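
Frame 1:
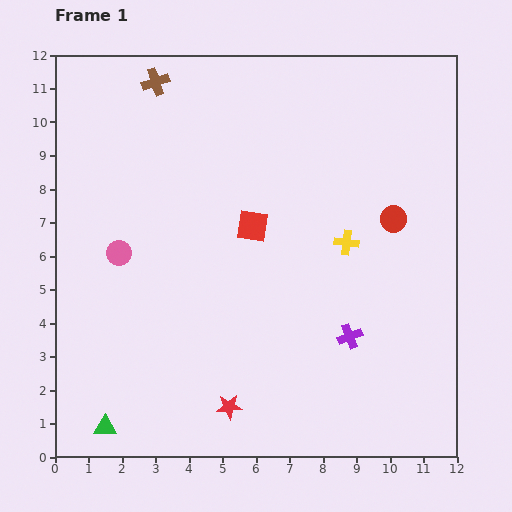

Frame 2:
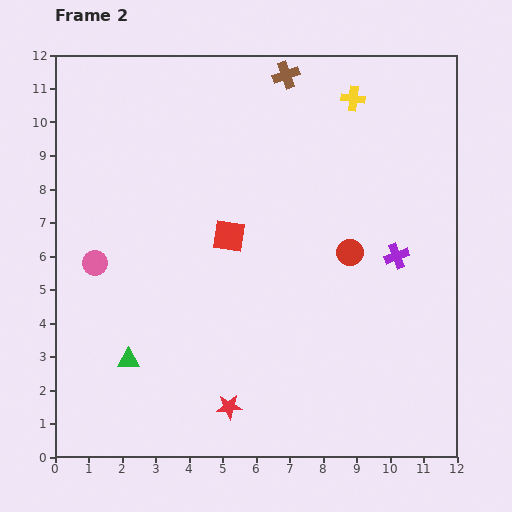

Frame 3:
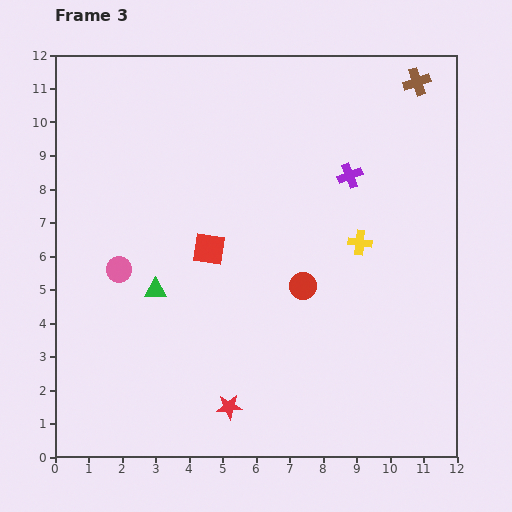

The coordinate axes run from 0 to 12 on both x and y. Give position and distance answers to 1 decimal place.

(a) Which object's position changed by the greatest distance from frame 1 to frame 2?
the yellow cross

(moved 4.3; next 3.9)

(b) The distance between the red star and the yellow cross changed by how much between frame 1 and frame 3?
+0.3

Distance in frame 1: 6.0. Distance in frame 3: 6.3.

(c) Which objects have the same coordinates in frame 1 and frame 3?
the red star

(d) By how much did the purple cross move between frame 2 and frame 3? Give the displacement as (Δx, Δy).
(-1.4, 2.4)

The purple cross was at (10.2, 6.0) in frame 2 and (8.8, 8.4) in frame 3.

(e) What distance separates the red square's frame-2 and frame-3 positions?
0.7

The red square moved from (5.2, 6.6) to (4.6, 6.2), a distance of √(0.6² + 0.4²) ≈ 0.7.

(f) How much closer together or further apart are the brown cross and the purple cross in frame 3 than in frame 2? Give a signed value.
-2.9

Distance in frame 2: 6.3. Distance in frame 3: 3.4.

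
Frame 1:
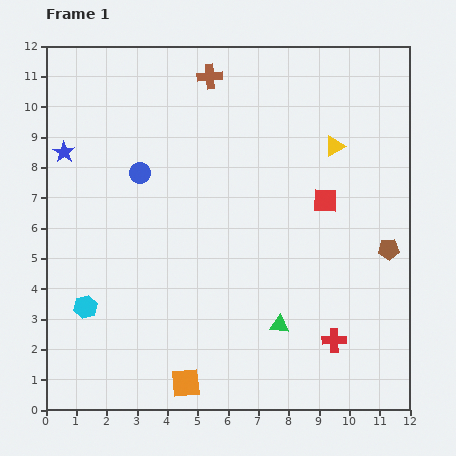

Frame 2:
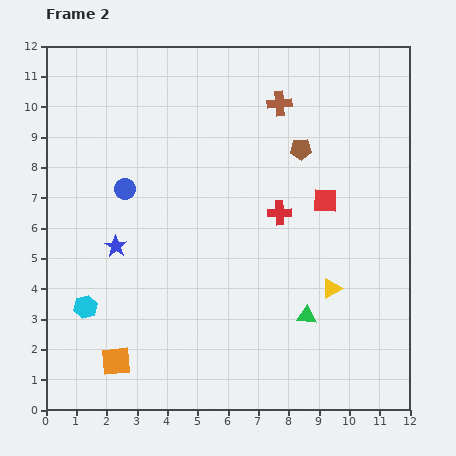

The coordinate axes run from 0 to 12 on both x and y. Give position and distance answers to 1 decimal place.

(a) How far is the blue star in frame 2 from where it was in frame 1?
3.5

The blue star moved from (0.6, 8.5) to (2.3, 5.4), a distance of √(1.7² + 3.1²) ≈ 3.5.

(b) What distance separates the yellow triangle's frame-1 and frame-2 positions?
4.7

The yellow triangle moved from (9.5, 8.7) to (9.4, 4.0), a distance of √(0.1² + 4.7²) ≈ 4.7.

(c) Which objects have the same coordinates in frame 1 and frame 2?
the red square, the cyan hexagon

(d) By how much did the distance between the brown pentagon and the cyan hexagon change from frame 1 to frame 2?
-1.4

Distance in frame 1: 10.2. Distance in frame 2: 8.8.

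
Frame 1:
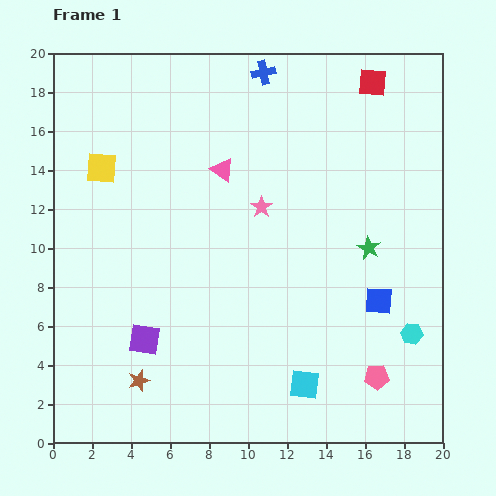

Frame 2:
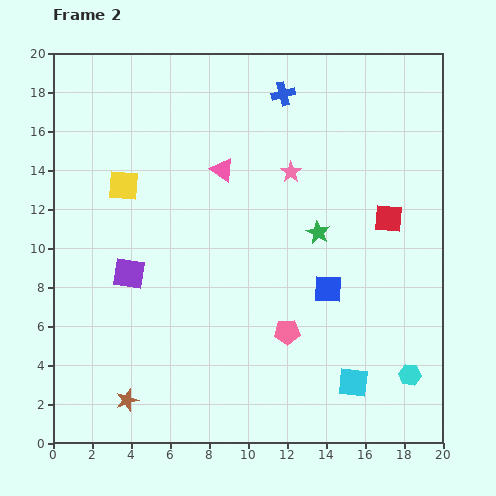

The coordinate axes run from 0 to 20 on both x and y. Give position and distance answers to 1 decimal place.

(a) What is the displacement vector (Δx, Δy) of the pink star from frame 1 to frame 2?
(1.5, 1.8)

The pink star was at (10.7, 12.1) in frame 1 and (12.2, 13.9) in frame 2.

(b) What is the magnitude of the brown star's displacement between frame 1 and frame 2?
1.2

The brown star moved from (4.4, 3.2) to (3.8, 2.2), a distance of √(0.6² + 1.0²) ≈ 1.2.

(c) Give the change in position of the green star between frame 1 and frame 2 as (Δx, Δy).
(-2.6, 0.8)

The green star was at (16.2, 10.0) in frame 1 and (13.6, 10.8) in frame 2.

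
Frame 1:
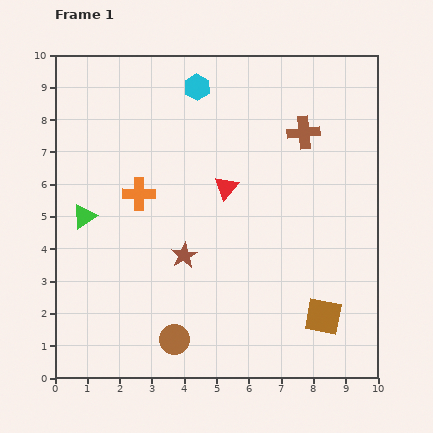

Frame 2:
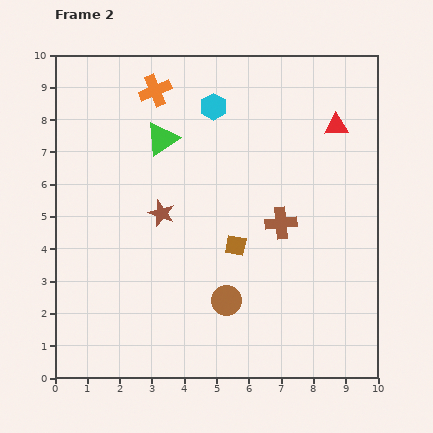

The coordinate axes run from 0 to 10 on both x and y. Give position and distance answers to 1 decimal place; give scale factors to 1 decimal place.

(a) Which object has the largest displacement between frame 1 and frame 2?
the red triangle

(moved 3.9; next 3.5)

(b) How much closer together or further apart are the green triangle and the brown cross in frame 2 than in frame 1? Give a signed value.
-2.8

Distance in frame 1: 7.3. Distance in frame 2: 4.5.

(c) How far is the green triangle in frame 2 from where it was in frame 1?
3.4

The green triangle moved from (0.9, 5.0) to (3.3, 7.4), a distance of √(2.4² + 2.4²) ≈ 3.4.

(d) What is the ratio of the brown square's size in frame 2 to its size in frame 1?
0.6×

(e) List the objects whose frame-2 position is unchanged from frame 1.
none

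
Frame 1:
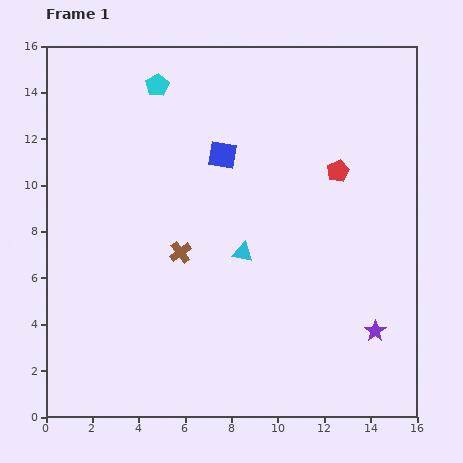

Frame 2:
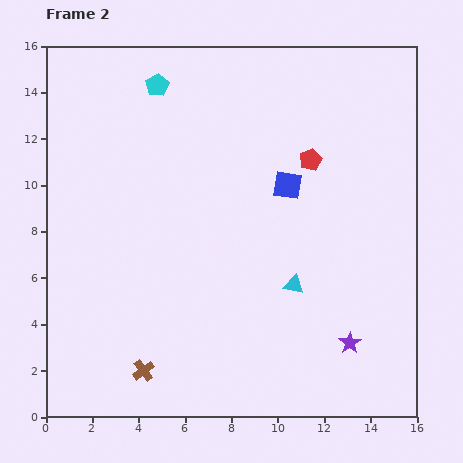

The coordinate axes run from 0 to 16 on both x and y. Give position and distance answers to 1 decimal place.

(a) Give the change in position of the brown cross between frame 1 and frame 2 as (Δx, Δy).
(-1.6, -5.1)

The brown cross was at (5.8, 7.1) in frame 1 and (4.2, 2.0) in frame 2.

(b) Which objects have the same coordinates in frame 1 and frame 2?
the cyan pentagon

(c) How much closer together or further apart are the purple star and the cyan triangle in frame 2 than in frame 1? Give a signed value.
-3.1

Distance in frame 1: 6.6. Distance in frame 2: 3.5.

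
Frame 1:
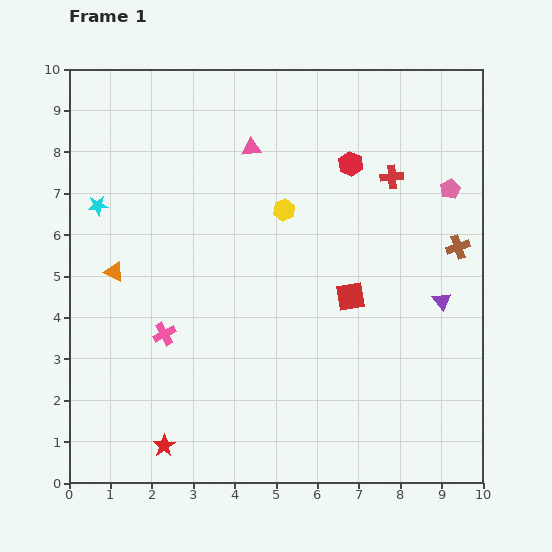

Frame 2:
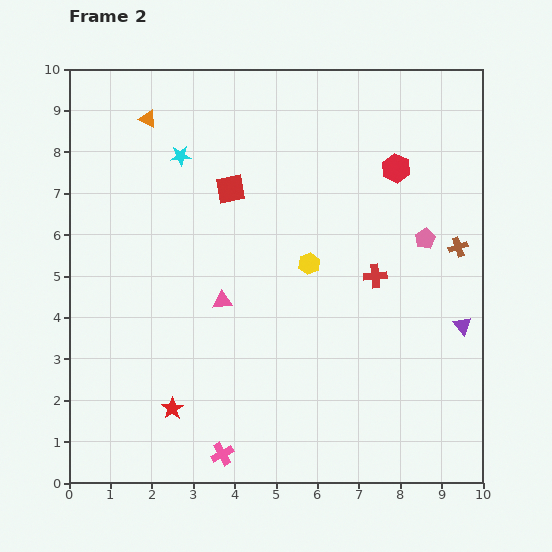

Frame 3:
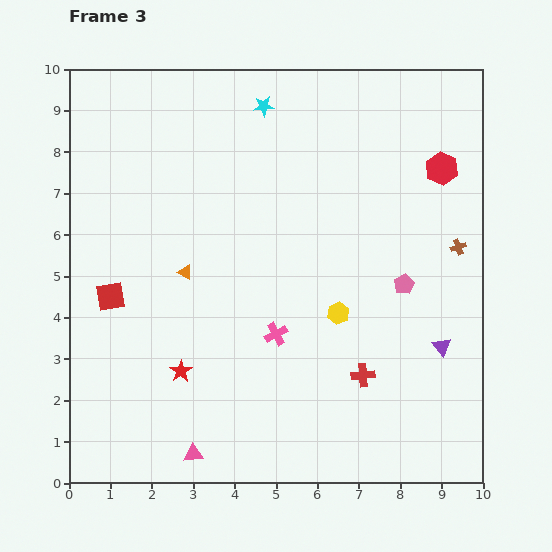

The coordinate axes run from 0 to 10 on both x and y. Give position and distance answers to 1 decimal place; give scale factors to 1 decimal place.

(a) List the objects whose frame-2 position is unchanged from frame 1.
the brown cross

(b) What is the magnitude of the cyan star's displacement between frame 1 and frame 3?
4.7

The cyan star moved from (0.7, 6.7) to (4.7, 9.1), a distance of √(4.0² + 2.4²) ≈ 4.7.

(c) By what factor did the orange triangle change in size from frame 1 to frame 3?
0.8×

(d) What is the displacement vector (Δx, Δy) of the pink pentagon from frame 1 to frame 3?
(-1.1, -2.3)

The pink pentagon was at (9.2, 7.1) in frame 1 and (8.1, 4.8) in frame 3.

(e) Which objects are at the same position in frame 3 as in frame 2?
the brown cross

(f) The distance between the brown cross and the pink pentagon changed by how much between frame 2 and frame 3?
+0.8

Distance in frame 2: 0.8. Distance in frame 3: 1.6.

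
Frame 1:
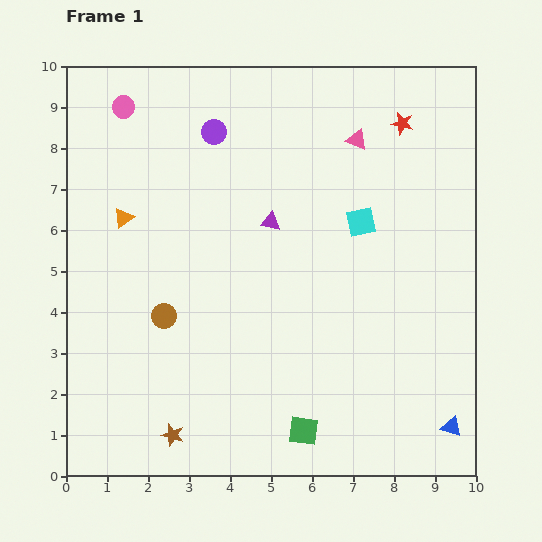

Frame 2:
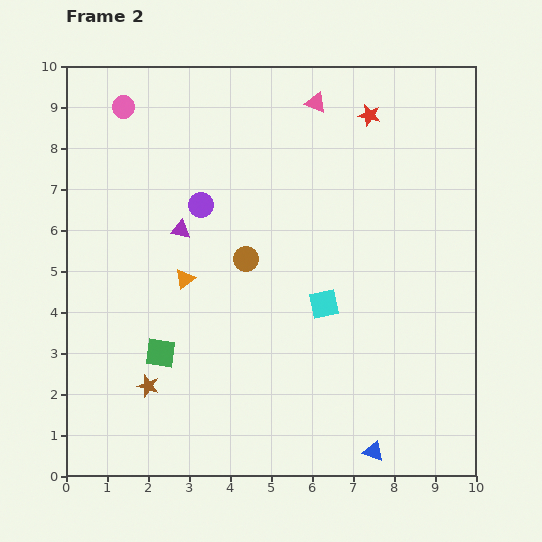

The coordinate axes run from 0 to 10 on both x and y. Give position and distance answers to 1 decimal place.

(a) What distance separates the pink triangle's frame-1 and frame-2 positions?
1.3

The pink triangle moved from (7.1, 8.2) to (6.1, 9.1), a distance of √(1.0² + 0.9²) ≈ 1.3.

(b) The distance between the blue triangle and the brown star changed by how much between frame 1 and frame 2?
-1.1

Distance in frame 1: 6.8. Distance in frame 2: 5.7.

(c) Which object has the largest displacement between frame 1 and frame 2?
the green square

(moved 4.0; next 2.4)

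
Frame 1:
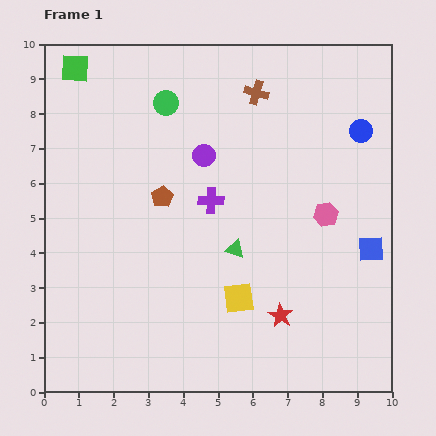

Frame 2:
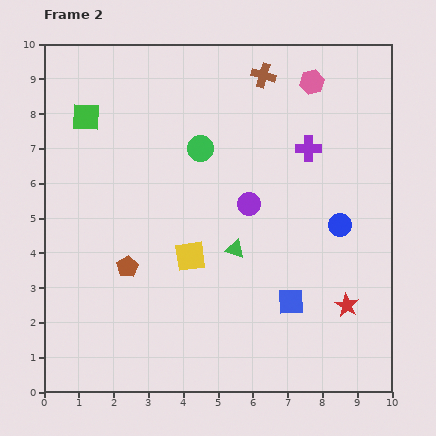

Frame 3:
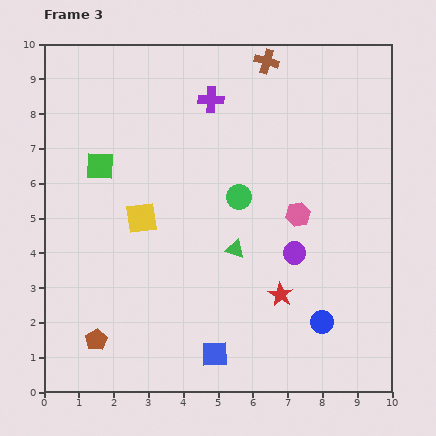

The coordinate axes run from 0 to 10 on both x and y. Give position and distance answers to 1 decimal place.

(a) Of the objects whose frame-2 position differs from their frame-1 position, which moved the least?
the brown cross

(moved 0.5)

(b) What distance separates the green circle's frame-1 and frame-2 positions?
1.6

The green circle moved from (3.5, 8.3) to (4.5, 7.0), a distance of √(1.0² + 1.3²) ≈ 1.6.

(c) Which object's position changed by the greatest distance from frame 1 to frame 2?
the pink hexagon

(moved 3.8; next 3.2)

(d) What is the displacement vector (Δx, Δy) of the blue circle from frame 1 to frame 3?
(-1.1, -5.5)

The blue circle was at (9.1, 7.5) in frame 1 and (8.0, 2.0) in frame 3.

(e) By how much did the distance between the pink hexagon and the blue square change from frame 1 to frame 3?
+3.1

Distance in frame 1: 1.6. Distance in frame 3: 4.7.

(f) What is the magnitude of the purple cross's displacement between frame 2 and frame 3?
3.1

The purple cross moved from (7.6, 7.0) to (4.8, 8.4), a distance of √(2.8² + 1.4²) ≈ 3.1.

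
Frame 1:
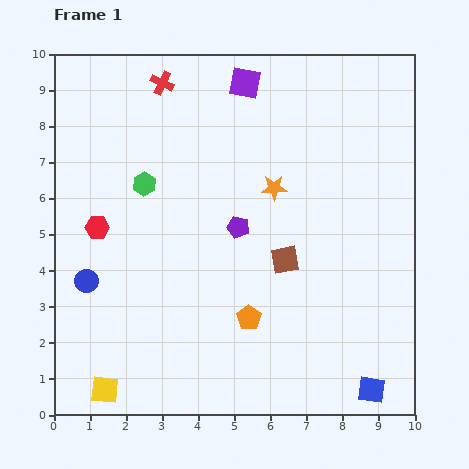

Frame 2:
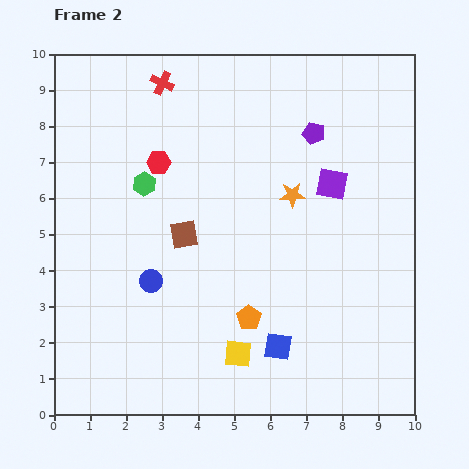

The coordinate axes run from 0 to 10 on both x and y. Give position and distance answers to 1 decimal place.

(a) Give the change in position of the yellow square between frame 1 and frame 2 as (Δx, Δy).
(3.7, 1.0)

The yellow square was at (1.4, 0.7) in frame 1 and (5.1, 1.7) in frame 2.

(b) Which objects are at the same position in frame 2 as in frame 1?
the red cross, the orange pentagon, the green hexagon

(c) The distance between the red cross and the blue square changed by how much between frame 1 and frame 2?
-2.3

Distance in frame 1: 10.3. Distance in frame 2: 8.0.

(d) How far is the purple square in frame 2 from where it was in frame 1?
3.7

The purple square moved from (5.3, 9.2) to (7.7, 6.4), a distance of √(2.4² + 2.8²) ≈ 3.7.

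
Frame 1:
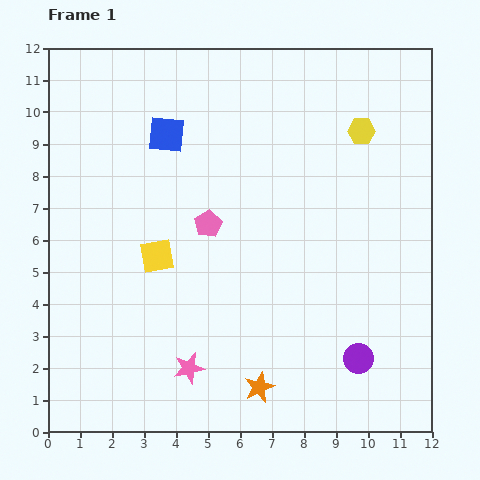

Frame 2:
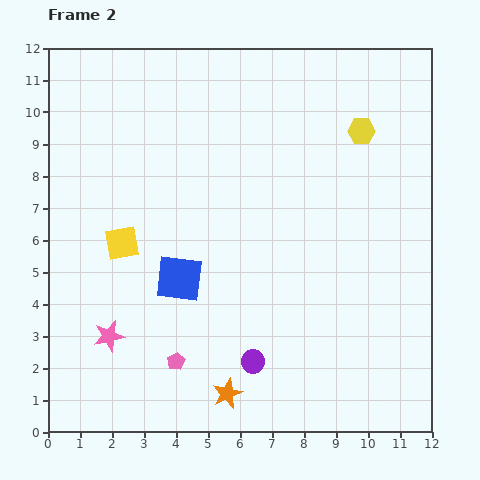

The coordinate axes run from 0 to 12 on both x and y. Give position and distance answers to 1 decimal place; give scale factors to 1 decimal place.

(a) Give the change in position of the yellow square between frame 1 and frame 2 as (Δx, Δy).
(-1.1, 0.4)

The yellow square was at (3.4, 5.5) in frame 1 and (2.3, 5.9) in frame 2.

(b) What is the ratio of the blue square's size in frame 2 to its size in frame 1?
1.3×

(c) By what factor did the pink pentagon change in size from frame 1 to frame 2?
0.7×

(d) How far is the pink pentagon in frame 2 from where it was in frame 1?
4.4

The pink pentagon moved from (5.0, 6.5) to (4.0, 2.2), a distance of √(1.0² + 4.3²) ≈ 4.4.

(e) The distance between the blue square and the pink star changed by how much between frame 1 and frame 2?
-4.5

Distance in frame 1: 7.3. Distance in frame 2: 2.8.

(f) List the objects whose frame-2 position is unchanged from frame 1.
the yellow hexagon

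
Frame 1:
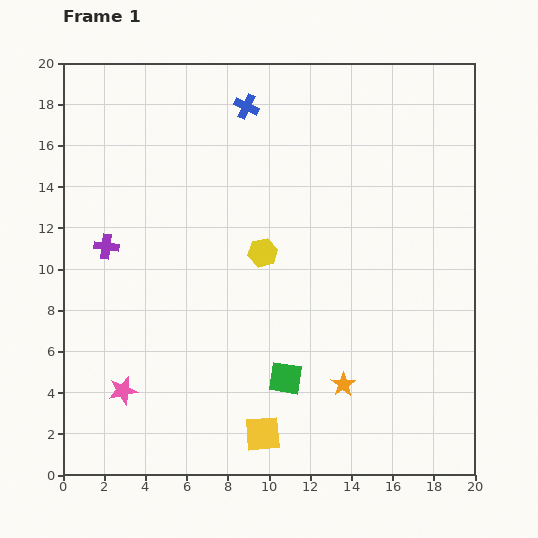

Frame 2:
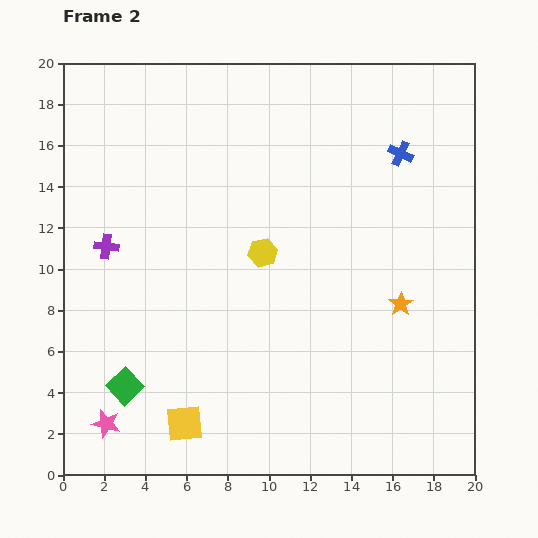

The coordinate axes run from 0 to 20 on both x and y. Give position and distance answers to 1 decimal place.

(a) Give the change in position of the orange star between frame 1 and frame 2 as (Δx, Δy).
(2.8, 3.9)

The orange star was at (13.6, 4.4) in frame 1 and (16.4, 8.3) in frame 2.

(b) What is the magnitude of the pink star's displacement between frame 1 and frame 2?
1.8

The pink star moved from (2.9, 4.1) to (2.1, 2.5), a distance of √(0.8² + 1.6²) ≈ 1.8.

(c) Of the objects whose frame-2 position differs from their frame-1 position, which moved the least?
the pink star

(moved 1.8)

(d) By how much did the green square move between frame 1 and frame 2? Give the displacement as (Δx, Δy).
(-7.8, -0.4)

The green square was at (10.8, 4.7) in frame 1 and (3.0, 4.3) in frame 2.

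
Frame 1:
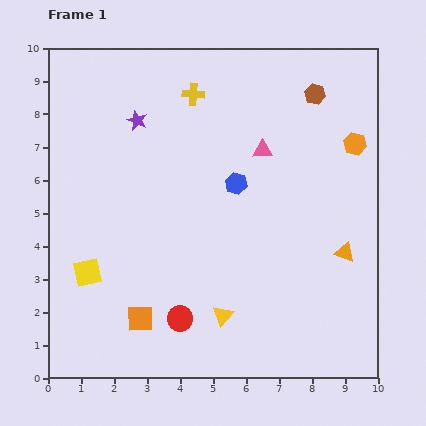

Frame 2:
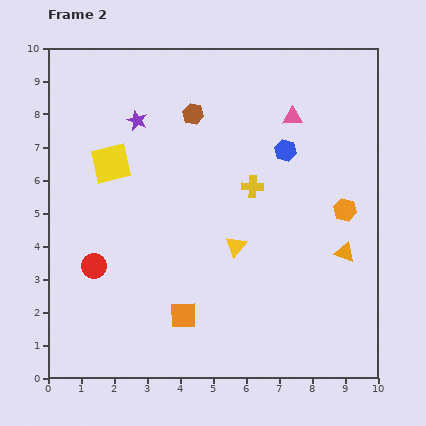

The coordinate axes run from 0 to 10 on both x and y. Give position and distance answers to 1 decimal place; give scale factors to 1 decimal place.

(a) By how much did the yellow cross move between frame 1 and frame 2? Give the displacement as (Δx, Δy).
(1.8, -2.8)

The yellow cross was at (4.4, 8.6) in frame 1 and (6.2, 5.8) in frame 2.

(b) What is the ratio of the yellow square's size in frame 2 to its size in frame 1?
1.4×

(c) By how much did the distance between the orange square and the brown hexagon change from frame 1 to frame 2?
-2.5

Distance in frame 1: 8.6. Distance in frame 2: 6.1.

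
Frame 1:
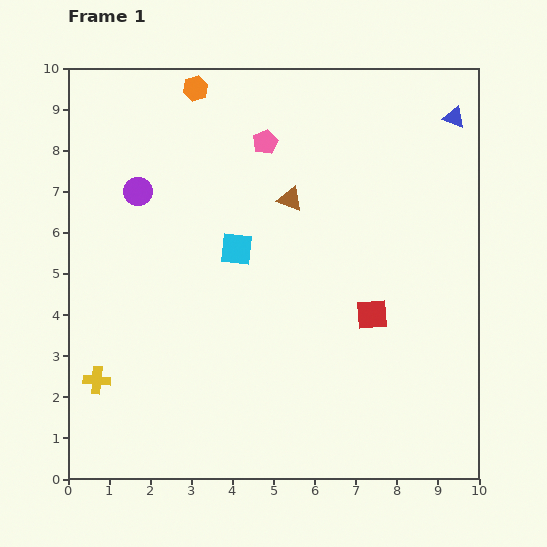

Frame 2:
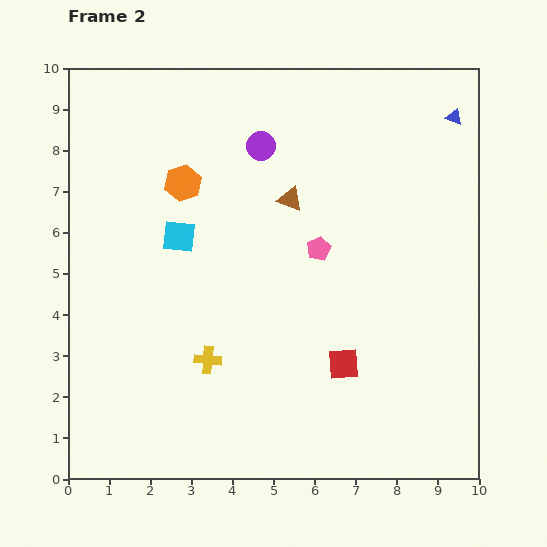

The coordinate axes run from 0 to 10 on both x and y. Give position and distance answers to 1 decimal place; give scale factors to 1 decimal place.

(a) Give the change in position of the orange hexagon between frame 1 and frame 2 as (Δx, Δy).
(-0.3, -2.3)

The orange hexagon was at (3.1, 9.5) in frame 1 and (2.8, 7.2) in frame 2.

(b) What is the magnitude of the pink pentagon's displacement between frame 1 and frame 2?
2.9

The pink pentagon moved from (4.8, 8.2) to (6.1, 5.6), a distance of √(1.3² + 2.6²) ≈ 2.9.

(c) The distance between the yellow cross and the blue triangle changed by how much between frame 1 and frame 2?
-2.4

Distance in frame 1: 10.8. Distance in frame 2: 8.4.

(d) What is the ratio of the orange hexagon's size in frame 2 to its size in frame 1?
1.5×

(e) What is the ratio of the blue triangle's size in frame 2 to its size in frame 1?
0.8×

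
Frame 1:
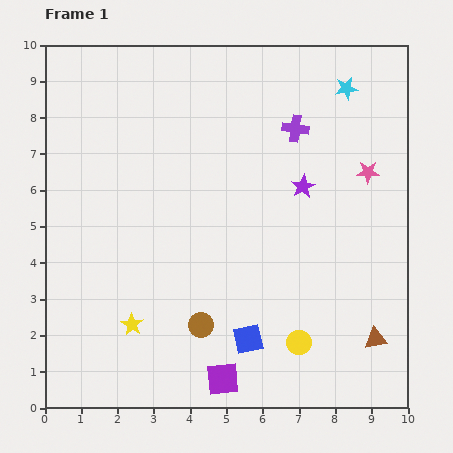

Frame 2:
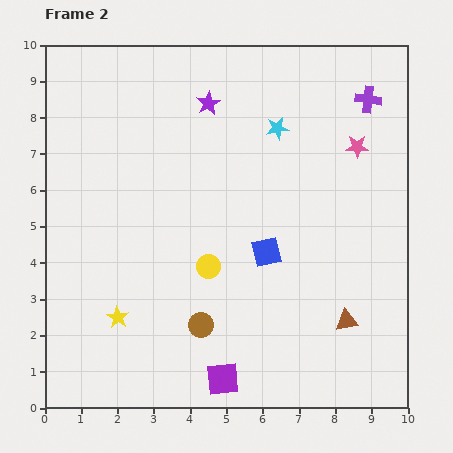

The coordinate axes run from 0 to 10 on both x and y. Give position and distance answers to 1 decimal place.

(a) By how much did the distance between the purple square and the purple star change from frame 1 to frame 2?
+1.9

Distance in frame 1: 5.7. Distance in frame 2: 7.6.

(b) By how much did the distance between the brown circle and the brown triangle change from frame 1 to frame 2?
-0.8

Distance in frame 1: 4.8. Distance in frame 2: 4.0.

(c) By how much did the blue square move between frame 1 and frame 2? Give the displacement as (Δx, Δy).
(0.5, 2.4)

The blue square was at (5.6, 1.9) in frame 1 and (6.1, 4.3) in frame 2.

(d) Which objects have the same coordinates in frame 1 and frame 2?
the brown circle, the purple square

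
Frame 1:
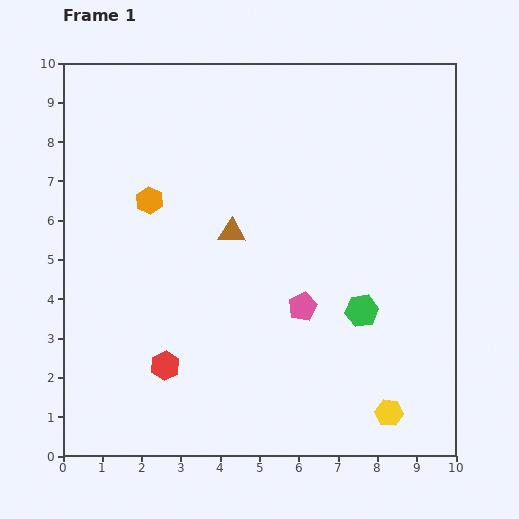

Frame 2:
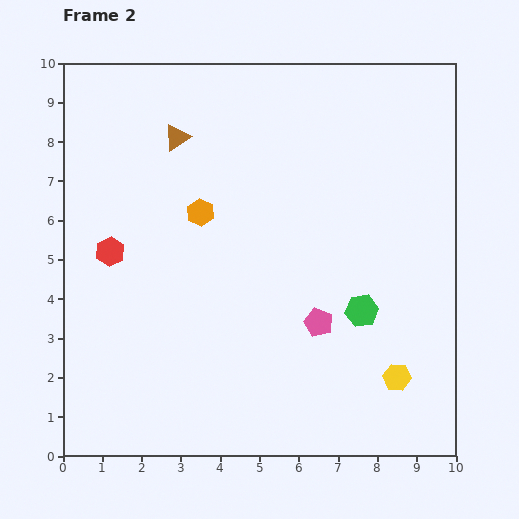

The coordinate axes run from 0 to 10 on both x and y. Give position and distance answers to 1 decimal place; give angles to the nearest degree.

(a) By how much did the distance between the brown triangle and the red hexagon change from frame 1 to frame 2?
-0.4

Distance in frame 1: 3.8. Distance in frame 2: 3.4.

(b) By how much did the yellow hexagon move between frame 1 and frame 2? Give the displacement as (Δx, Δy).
(0.2, 0.9)

The yellow hexagon was at (8.3, 1.1) in frame 1 and (8.5, 2.0) in frame 2.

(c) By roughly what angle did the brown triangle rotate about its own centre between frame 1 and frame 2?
35° counter-clockwise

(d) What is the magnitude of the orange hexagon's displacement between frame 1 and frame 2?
1.3

The orange hexagon moved from (2.2, 6.5) to (3.5, 6.2), a distance of √(1.3² + 0.3²) ≈ 1.3.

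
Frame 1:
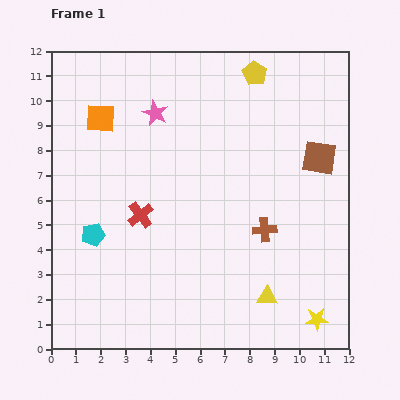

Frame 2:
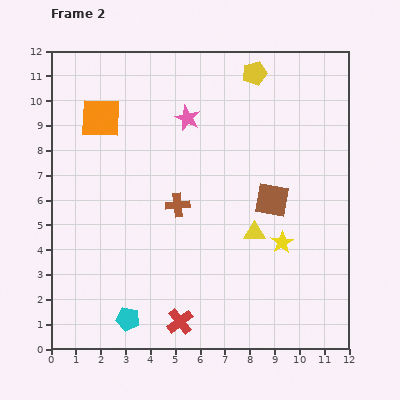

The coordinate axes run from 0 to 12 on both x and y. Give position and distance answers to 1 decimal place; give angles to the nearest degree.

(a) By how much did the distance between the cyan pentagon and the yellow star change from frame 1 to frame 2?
-2.7

Distance in frame 1: 9.6. Distance in frame 2: 6.9.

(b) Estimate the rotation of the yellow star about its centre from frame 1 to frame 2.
27° counter-clockwise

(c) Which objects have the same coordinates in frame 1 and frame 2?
the orange square, the yellow pentagon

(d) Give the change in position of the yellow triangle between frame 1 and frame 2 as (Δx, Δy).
(-0.5, 2.6)

The yellow triangle was at (8.7, 2.1) in frame 1 and (8.2, 4.7) in frame 2.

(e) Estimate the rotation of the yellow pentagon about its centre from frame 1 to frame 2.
26° clockwise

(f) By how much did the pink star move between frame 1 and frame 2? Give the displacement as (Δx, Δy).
(1.3, -0.2)

The pink star was at (4.2, 9.5) in frame 1 and (5.5, 9.3) in frame 2.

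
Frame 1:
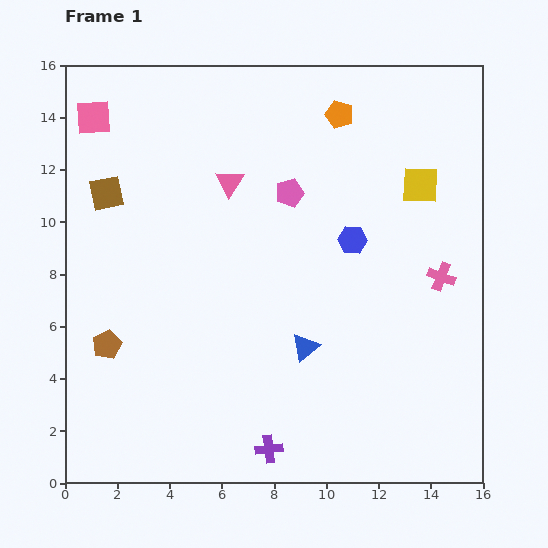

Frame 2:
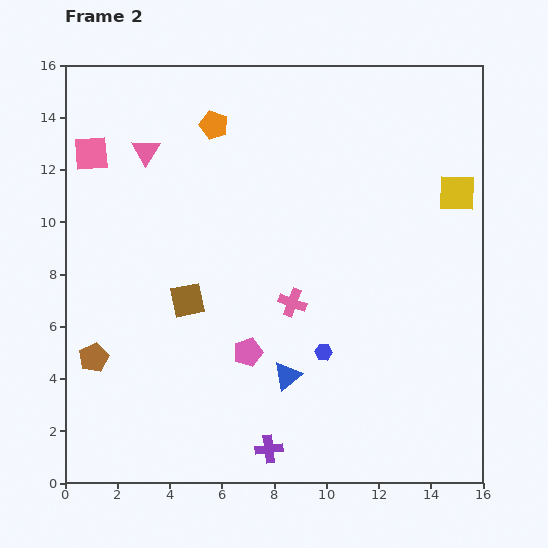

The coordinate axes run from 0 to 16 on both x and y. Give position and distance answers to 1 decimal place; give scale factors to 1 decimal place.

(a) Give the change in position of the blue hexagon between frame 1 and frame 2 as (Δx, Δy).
(-1.1, -4.3)

The blue hexagon was at (11.0, 9.3) in frame 1 and (9.9, 5.0) in frame 2.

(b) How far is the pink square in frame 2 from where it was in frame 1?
1.4

The pink square moved from (1.1, 14.0) to (1.0, 12.6), a distance of √(0.1² + 1.4²) ≈ 1.4.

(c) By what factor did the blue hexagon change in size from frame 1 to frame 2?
0.6×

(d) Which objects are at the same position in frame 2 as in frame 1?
the purple cross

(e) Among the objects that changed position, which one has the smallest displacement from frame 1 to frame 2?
the brown pentagon

(moved 0.7)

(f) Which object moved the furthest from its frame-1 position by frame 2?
the pink pentagon

(moved 6.3; next 5.8)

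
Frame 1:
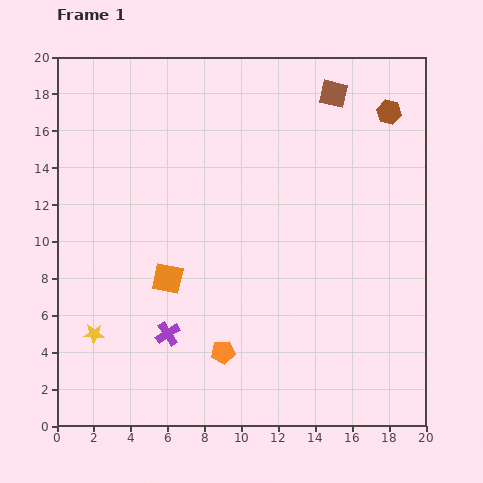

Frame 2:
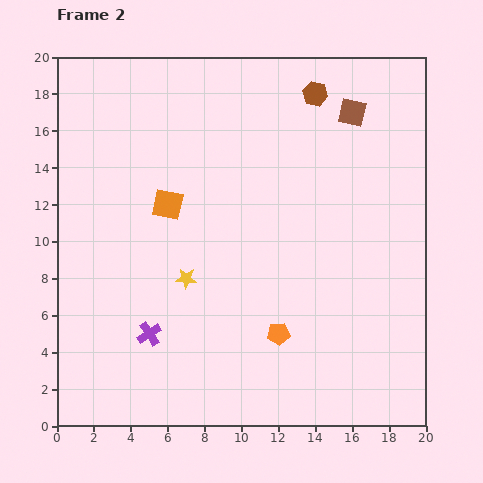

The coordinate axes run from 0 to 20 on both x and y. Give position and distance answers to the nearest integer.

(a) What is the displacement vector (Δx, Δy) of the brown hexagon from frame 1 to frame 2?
(-4, 1)

The brown hexagon was at (18, 17) in frame 1 and (14, 18) in frame 2.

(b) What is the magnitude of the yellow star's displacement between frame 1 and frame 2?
6

The yellow star moved from (2, 5) to (7, 8), a distance of √(5² + 3²) ≈ 6.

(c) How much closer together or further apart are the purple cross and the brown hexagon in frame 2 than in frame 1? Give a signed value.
-1

Distance in frame 1: 17. Distance in frame 2: 16.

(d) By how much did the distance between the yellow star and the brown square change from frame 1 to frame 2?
-5

Distance in frame 1: 18. Distance in frame 2: 13.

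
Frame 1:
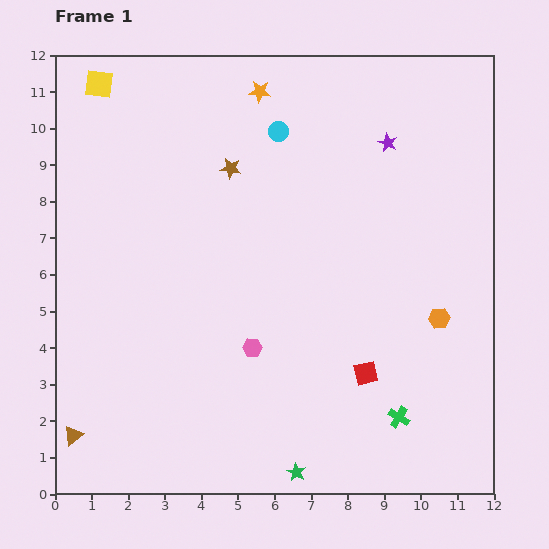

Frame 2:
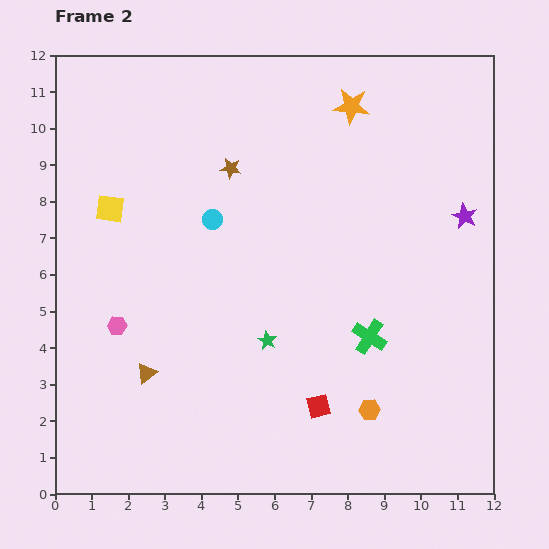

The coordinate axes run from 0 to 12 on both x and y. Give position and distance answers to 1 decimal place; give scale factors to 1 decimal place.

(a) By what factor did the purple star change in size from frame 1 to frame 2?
1.4×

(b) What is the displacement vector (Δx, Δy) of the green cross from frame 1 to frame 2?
(-0.8, 2.2)

The green cross was at (9.4, 2.1) in frame 1 and (8.6, 4.3) in frame 2.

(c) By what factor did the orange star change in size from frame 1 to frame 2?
1.7×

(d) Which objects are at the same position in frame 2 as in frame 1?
the brown star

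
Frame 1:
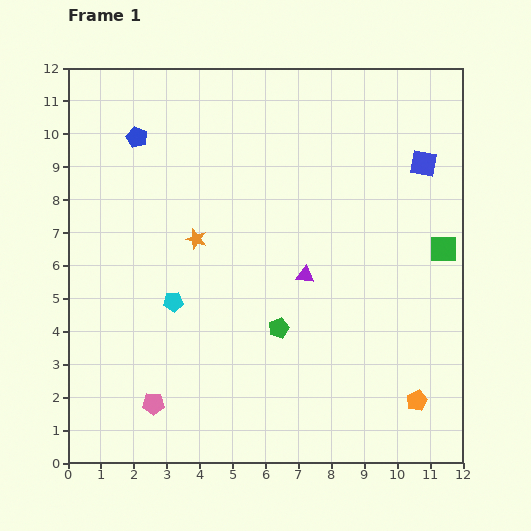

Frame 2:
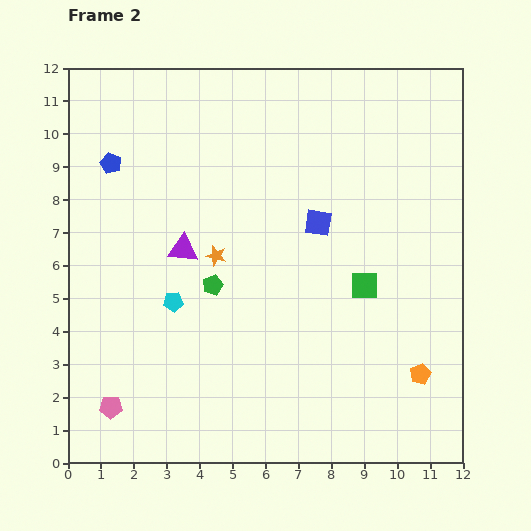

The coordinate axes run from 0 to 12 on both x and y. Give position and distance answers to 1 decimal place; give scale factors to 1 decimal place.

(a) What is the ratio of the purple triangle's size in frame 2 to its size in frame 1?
1.6×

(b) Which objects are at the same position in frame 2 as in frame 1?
the cyan pentagon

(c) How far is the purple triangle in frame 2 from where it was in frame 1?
3.8

The purple triangle moved from (7.2, 5.7) to (3.5, 6.5), a distance of √(3.7² + 0.8²) ≈ 3.8.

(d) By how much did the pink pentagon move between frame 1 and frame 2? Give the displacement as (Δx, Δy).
(-1.3, -0.1)

The pink pentagon was at (2.6, 1.8) in frame 1 and (1.3, 1.7) in frame 2.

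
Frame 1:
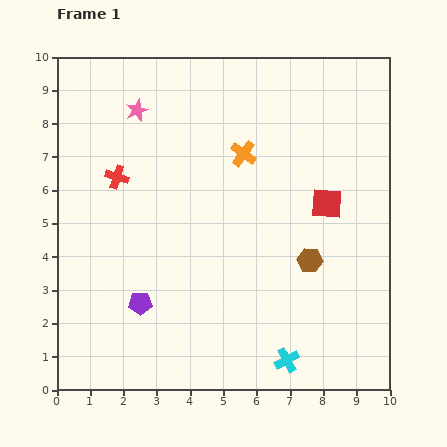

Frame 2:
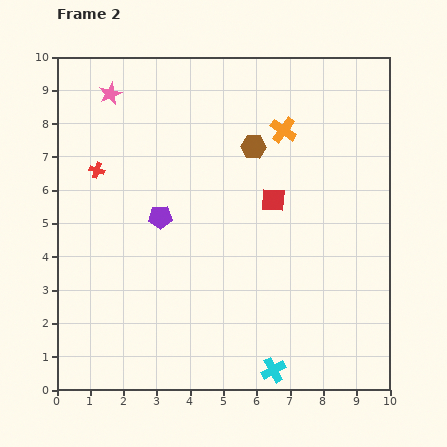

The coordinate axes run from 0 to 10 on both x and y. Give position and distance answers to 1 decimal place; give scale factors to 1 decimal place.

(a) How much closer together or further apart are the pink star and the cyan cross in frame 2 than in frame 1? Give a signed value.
+0.9

Distance in frame 1: 8.7. Distance in frame 2: 9.6.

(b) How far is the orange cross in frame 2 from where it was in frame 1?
1.4

The orange cross moved from (5.6, 7.1) to (6.8, 7.8), a distance of √(1.2² + 0.7²) ≈ 1.4.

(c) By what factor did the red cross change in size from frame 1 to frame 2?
0.7×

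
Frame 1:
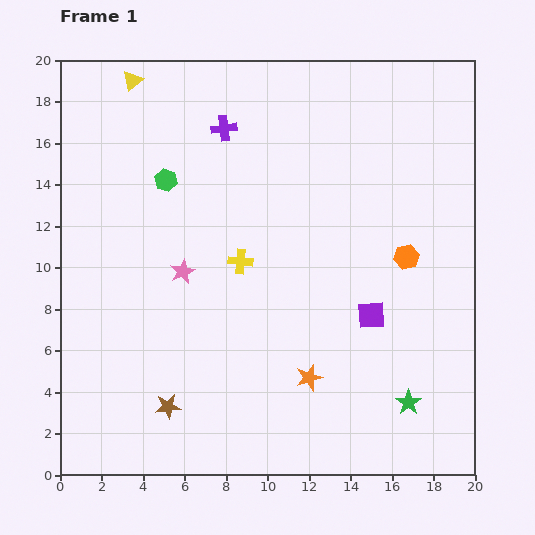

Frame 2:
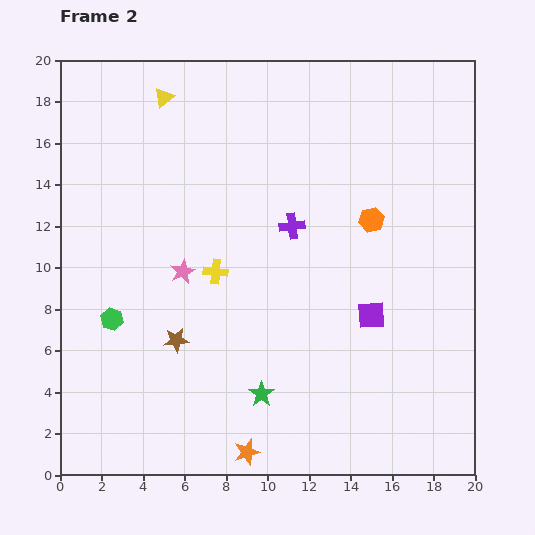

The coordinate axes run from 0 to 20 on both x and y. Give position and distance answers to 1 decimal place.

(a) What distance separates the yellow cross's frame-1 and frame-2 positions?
1.3

The yellow cross moved from (8.7, 10.3) to (7.5, 9.8), a distance of √(1.2² + 0.5²) ≈ 1.3.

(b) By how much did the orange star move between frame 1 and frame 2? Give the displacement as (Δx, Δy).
(-3.0, -3.6)

The orange star was at (12.0, 4.7) in frame 1 and (9.0, 1.1) in frame 2.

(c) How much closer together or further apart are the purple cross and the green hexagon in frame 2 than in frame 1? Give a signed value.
+6.0

Distance in frame 1: 3.8. Distance in frame 2: 9.8.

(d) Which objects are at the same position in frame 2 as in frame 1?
the purple square, the pink star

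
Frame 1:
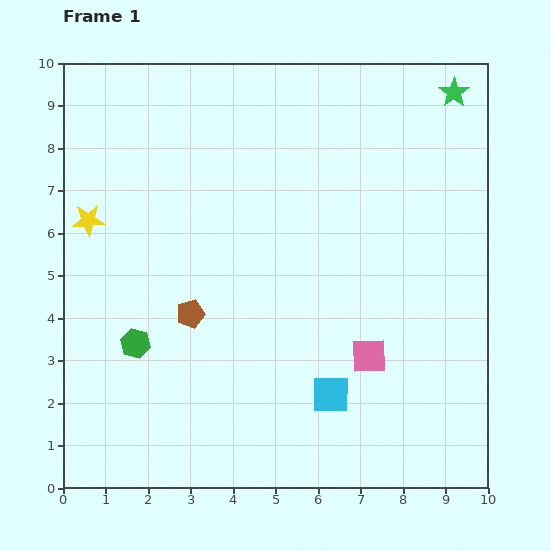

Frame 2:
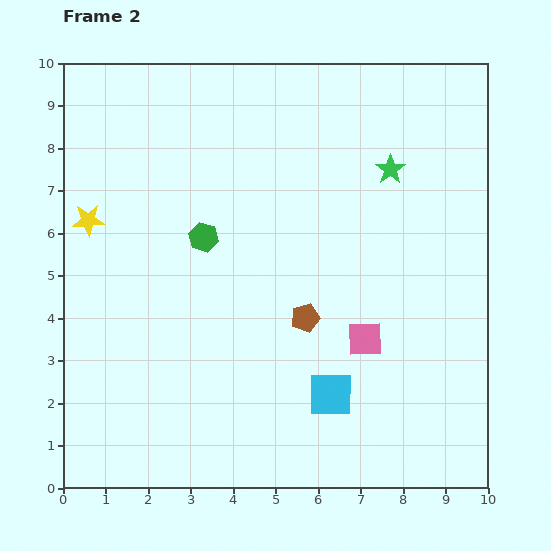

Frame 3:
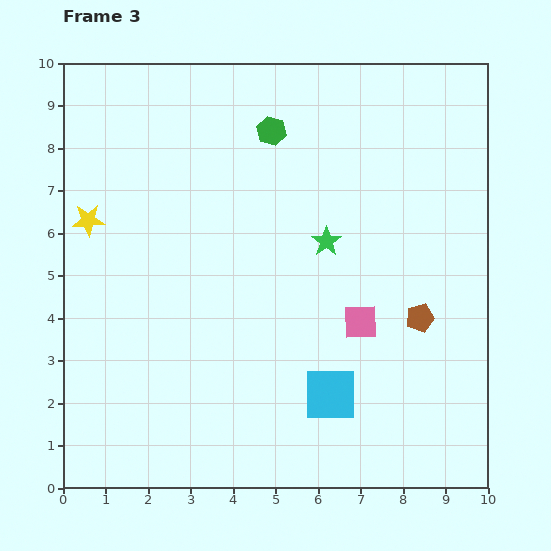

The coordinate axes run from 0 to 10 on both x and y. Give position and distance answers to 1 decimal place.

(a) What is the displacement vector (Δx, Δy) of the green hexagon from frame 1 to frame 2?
(1.6, 2.5)

The green hexagon was at (1.7, 3.4) in frame 1 and (3.3, 5.9) in frame 2.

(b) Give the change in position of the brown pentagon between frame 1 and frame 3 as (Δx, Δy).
(5.4, -0.1)

The brown pentagon was at (3.0, 4.1) in frame 1 and (8.4, 4.0) in frame 3.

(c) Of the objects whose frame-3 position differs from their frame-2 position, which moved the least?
the pink square

(moved 0.4)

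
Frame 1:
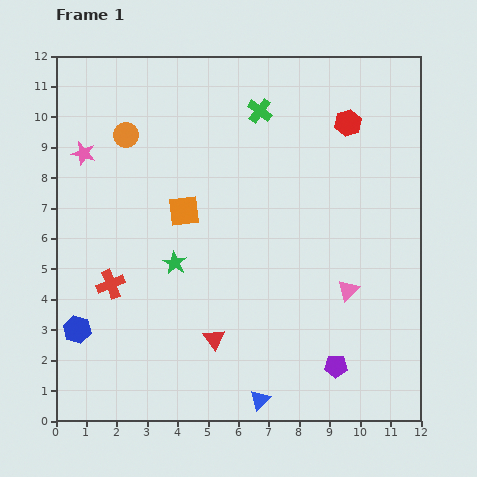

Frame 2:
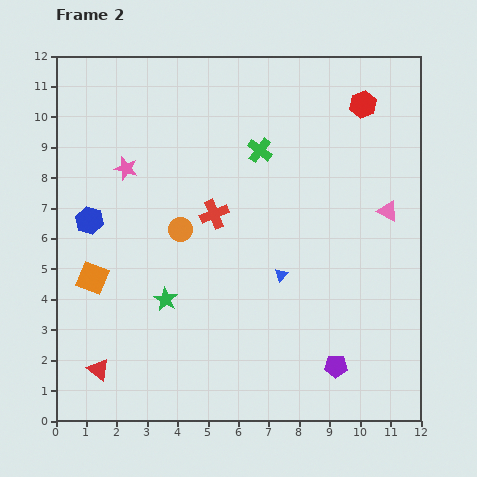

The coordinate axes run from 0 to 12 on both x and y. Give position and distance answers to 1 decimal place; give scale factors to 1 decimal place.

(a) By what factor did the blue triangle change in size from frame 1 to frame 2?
0.6×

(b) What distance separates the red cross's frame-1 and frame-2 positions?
4.1

The red cross moved from (1.8, 4.5) to (5.2, 6.8), a distance of √(3.4² + 2.3²) ≈ 4.1.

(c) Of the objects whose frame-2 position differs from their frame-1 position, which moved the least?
the red hexagon

(moved 0.8)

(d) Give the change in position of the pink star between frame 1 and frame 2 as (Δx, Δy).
(1.4, -0.5)

The pink star was at (0.9, 8.8) in frame 1 and (2.3, 8.3) in frame 2.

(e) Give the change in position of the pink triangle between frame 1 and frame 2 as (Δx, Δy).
(1.3, 2.6)

The pink triangle was at (9.6, 4.3) in frame 1 and (10.9, 6.9) in frame 2.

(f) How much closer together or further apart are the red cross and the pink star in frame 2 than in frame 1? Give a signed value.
-1.1

Distance in frame 1: 4.4. Distance in frame 2: 3.3.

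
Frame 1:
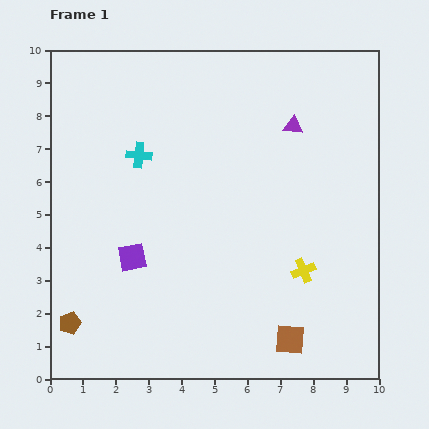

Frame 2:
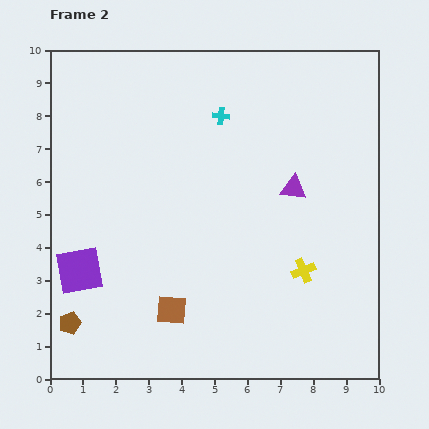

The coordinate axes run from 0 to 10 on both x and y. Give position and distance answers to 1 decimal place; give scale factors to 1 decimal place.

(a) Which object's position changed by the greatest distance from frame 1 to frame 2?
the brown square

(moved 3.7; next 2.8)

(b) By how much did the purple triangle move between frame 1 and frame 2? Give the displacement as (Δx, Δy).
(0.0, -1.9)

The purple triangle was at (7.4, 7.7) in frame 1 and (7.4, 5.8) in frame 2.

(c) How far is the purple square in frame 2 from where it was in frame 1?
1.6

The purple square moved from (2.5, 3.7) to (0.9, 3.3), a distance of √(1.6² + 0.4²) ≈ 1.6.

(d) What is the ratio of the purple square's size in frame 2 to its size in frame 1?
1.7×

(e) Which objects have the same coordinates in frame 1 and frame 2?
the brown pentagon, the yellow cross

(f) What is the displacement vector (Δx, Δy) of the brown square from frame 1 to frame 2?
(-3.6, 0.9)

The brown square was at (7.3, 1.2) in frame 1 and (3.7, 2.1) in frame 2.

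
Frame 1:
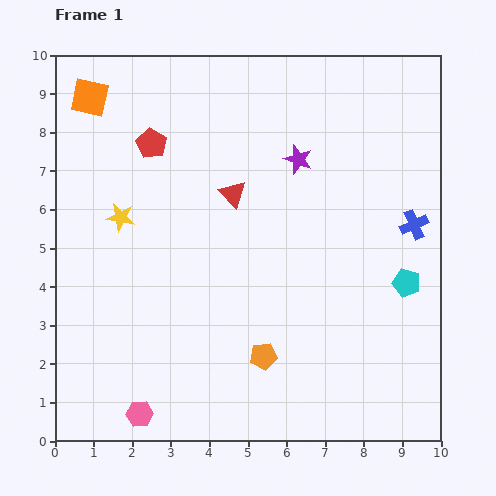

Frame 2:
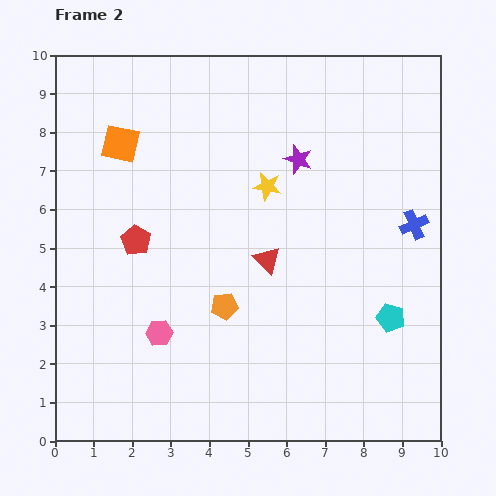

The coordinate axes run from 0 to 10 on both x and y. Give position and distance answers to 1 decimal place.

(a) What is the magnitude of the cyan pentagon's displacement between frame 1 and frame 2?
1.0

The cyan pentagon moved from (9.1, 4.1) to (8.7, 3.2), a distance of √(0.4² + 0.9²) ≈ 1.0.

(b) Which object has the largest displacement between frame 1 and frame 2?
the yellow star

(moved 3.9; next 2.5)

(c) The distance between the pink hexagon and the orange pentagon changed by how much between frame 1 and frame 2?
-1.7

Distance in frame 1: 3.5. Distance in frame 2: 1.8.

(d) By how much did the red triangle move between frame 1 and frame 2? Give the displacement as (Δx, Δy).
(0.9, -1.7)

The red triangle was at (4.6, 6.4) in frame 1 and (5.5, 4.7) in frame 2.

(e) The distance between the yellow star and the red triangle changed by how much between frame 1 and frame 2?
-1.1

Distance in frame 1: 3.0. Distance in frame 2: 1.9.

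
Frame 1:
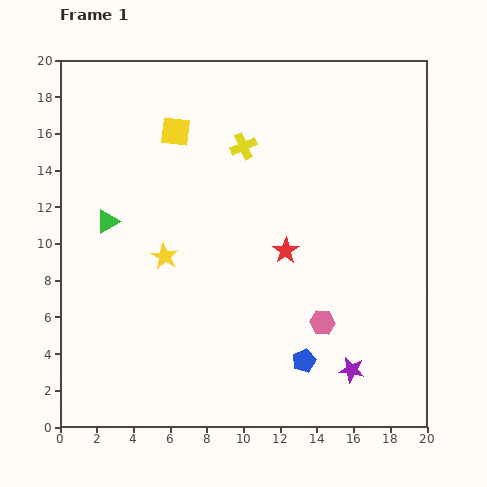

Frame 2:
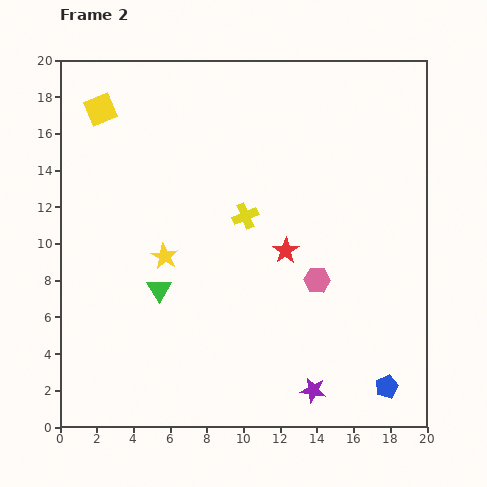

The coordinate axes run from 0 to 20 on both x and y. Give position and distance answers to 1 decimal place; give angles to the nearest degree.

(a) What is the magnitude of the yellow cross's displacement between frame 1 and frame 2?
3.8

The yellow cross moved from (10.0, 15.3) to (10.1, 11.5), a distance of √(0.1² + 3.8²) ≈ 3.8.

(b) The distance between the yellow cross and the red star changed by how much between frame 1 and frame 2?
-3.2

Distance in frame 1: 6.1. Distance in frame 2: 2.9.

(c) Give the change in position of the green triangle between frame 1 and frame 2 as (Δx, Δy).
(2.8, -3.7)

The green triangle was at (2.6, 11.2) in frame 1 and (5.4, 7.5) in frame 2.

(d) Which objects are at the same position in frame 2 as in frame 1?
the yellow star, the red star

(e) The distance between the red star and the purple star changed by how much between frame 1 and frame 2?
+0.3

Distance in frame 1: 7.4. Distance in frame 2: 7.7.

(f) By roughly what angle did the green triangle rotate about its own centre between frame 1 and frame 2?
32° counter-clockwise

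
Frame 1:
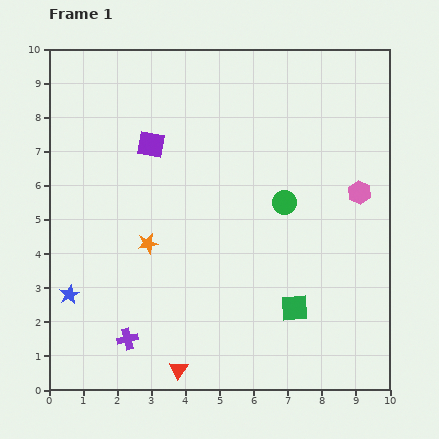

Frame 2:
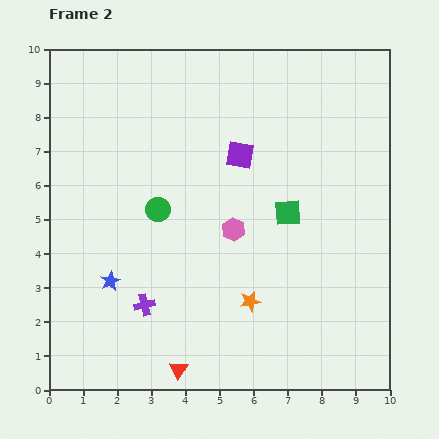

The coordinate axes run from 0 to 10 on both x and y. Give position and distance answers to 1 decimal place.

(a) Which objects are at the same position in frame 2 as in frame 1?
the red triangle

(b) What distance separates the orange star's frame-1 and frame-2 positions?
3.4

The orange star moved from (2.9, 4.3) to (5.9, 2.6), a distance of √(3.0² + 1.7²) ≈ 3.4.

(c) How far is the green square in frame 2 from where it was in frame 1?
2.8

The green square moved from (7.2, 2.4) to (7.0, 5.2), a distance of √(0.2² + 2.8²) ≈ 2.8.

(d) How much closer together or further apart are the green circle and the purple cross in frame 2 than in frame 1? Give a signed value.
-3.3

Distance in frame 1: 6.1. Distance in frame 2: 2.8.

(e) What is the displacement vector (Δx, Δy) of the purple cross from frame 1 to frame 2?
(0.5, 1.0)

The purple cross was at (2.3, 1.5) in frame 1 and (2.8, 2.5) in frame 2.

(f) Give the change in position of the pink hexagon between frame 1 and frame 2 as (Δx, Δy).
(-3.7, -1.1)

The pink hexagon was at (9.1, 5.8) in frame 1 and (5.4, 4.7) in frame 2.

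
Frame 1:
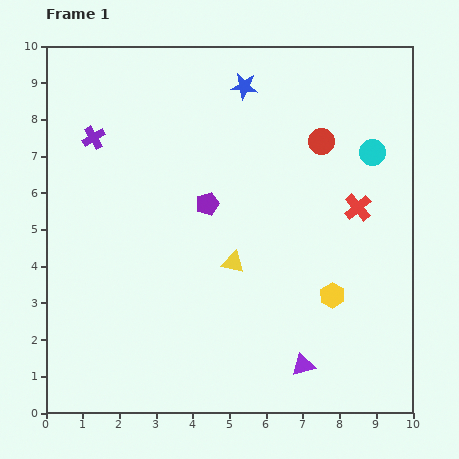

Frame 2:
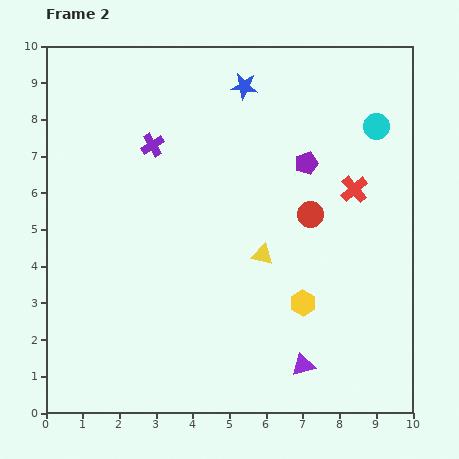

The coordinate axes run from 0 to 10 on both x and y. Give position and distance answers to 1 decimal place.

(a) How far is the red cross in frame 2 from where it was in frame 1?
0.5

The red cross moved from (8.5, 5.6) to (8.4, 6.1), a distance of √(0.1² + 0.5²) ≈ 0.5.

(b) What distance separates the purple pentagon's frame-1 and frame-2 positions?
2.9

The purple pentagon moved from (4.4, 5.7) to (7.1, 6.8), a distance of √(2.7² + 1.1²) ≈ 2.9.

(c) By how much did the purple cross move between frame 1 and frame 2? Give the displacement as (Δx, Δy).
(1.6, -0.2)

The purple cross was at (1.3, 7.5) in frame 1 and (2.9, 7.3) in frame 2.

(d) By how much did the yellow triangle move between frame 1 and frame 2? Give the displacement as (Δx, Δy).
(0.8, 0.2)

The yellow triangle was at (5.1, 4.1) in frame 1 and (5.9, 4.3) in frame 2.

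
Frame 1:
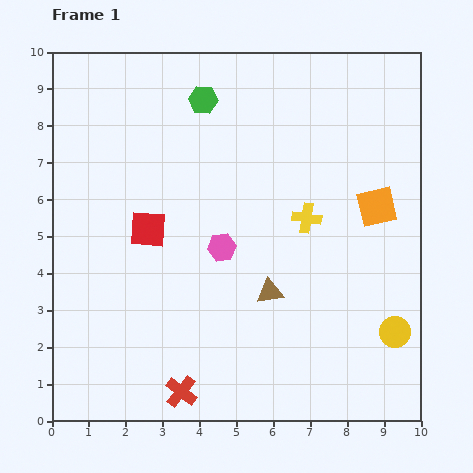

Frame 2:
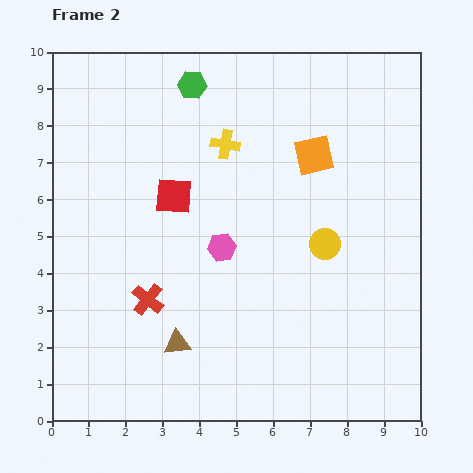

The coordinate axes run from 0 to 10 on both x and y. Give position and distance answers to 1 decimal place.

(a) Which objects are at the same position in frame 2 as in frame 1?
the pink hexagon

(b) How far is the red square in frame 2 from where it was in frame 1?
1.1

The red square moved from (2.6, 5.2) to (3.3, 6.1), a distance of √(0.7² + 0.9²) ≈ 1.1.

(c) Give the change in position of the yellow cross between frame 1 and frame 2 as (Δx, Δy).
(-2.2, 2.0)

The yellow cross was at (6.9, 5.5) in frame 1 and (4.7, 7.5) in frame 2.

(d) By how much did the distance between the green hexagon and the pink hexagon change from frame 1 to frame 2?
+0.5

Distance in frame 1: 4.0. Distance in frame 2: 4.5.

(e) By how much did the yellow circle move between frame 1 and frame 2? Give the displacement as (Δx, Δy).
(-1.9, 2.4)

The yellow circle was at (9.3, 2.4) in frame 1 and (7.4, 4.8) in frame 2.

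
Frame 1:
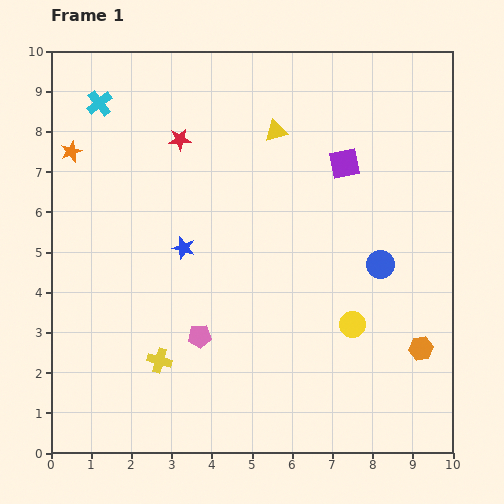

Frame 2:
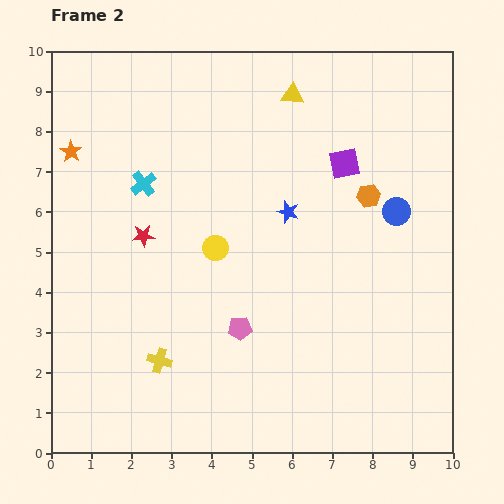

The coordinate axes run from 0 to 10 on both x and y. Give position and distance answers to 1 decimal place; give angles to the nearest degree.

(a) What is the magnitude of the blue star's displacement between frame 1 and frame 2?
2.8

The blue star moved from (3.3, 5.1) to (5.9, 6.0), a distance of √(2.6² + 0.9²) ≈ 2.8.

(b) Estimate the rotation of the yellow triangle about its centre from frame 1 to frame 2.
20° clockwise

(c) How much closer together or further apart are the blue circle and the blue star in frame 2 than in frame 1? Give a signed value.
-2.2

Distance in frame 1: 4.9. Distance in frame 2: 2.7.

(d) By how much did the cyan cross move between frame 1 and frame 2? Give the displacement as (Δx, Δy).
(1.1, -2.0)

The cyan cross was at (1.2, 8.7) in frame 1 and (2.3, 6.7) in frame 2.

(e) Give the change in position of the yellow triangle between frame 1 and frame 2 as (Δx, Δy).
(0.4, 0.9)

The yellow triangle was at (5.6, 8.0) in frame 1 and (6.0, 8.9) in frame 2.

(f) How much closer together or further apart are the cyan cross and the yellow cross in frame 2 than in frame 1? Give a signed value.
-2.2

Distance in frame 1: 6.6. Distance in frame 2: 4.4.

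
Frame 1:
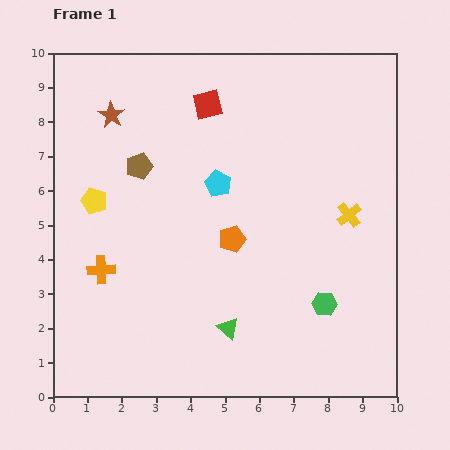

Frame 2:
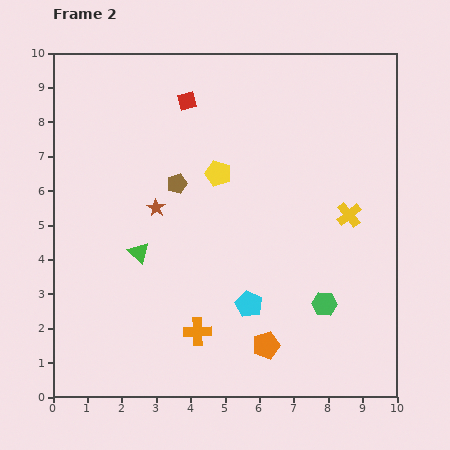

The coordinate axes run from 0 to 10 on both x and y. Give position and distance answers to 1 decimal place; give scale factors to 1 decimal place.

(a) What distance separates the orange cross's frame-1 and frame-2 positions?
3.3

The orange cross moved from (1.4, 3.7) to (4.2, 1.9), a distance of √(2.8² + 1.8²) ≈ 3.3.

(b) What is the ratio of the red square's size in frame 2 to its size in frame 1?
0.7×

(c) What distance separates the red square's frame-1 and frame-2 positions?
0.6

The red square moved from (4.5, 8.5) to (3.9, 8.6), a distance of √(0.6² + 0.1²) ≈ 0.6.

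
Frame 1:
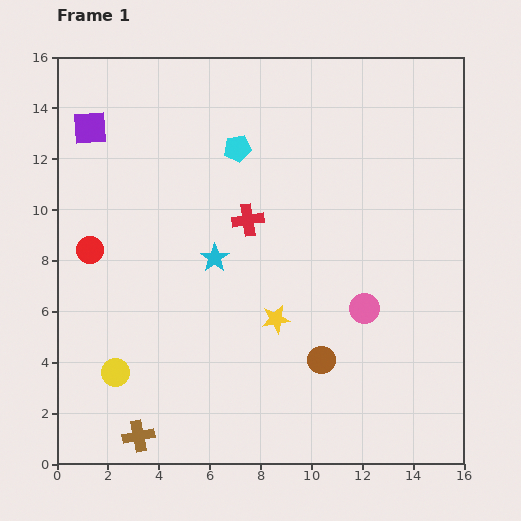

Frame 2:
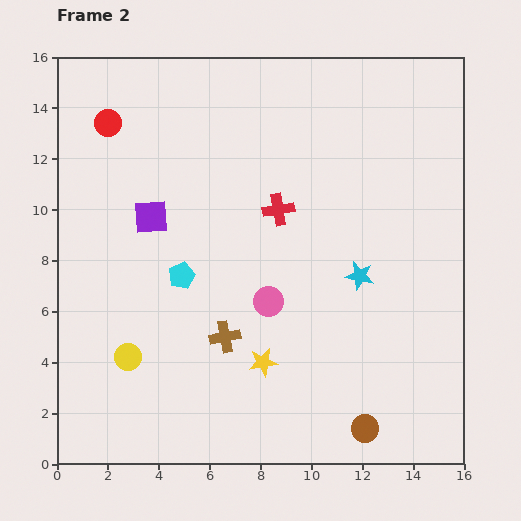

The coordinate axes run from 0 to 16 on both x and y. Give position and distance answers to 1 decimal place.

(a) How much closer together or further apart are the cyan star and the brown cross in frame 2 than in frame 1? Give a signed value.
-1.8

Distance in frame 1: 7.6. Distance in frame 2: 5.8.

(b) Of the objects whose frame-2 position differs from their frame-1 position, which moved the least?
the yellow circle

(moved 0.8)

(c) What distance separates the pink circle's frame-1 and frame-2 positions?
3.8

The pink circle moved from (12.1, 6.1) to (8.3, 6.4), a distance of √(3.8² + 0.3²) ≈ 3.8.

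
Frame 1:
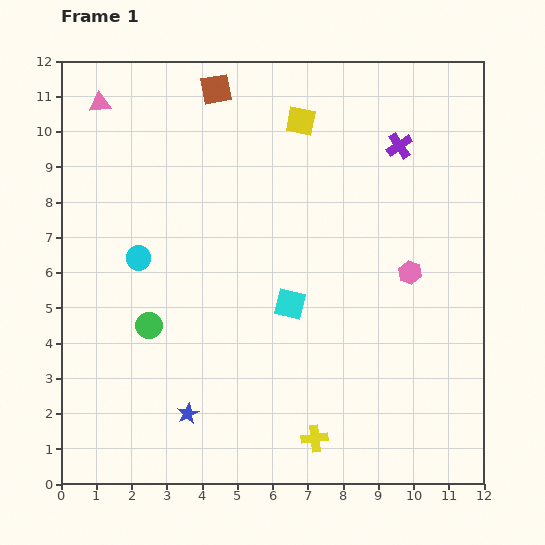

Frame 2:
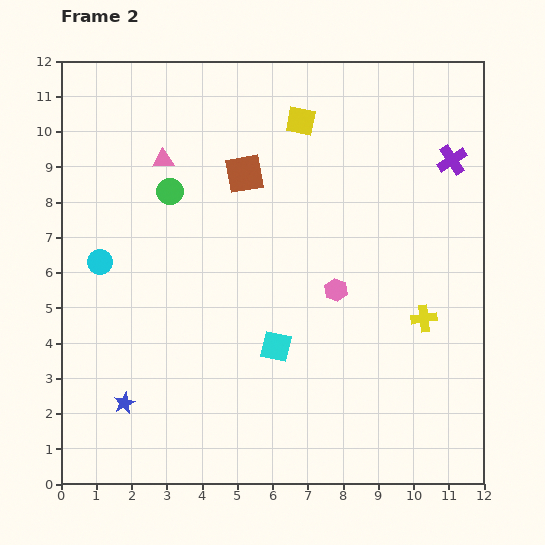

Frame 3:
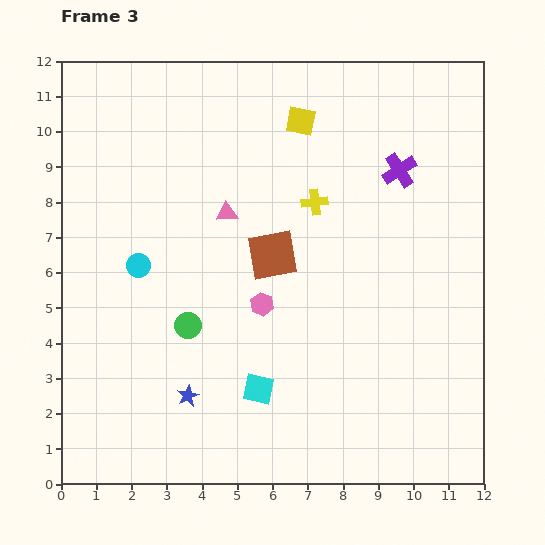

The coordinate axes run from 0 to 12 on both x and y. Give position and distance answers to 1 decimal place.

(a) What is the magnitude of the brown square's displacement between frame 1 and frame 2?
2.5

The brown square moved from (4.4, 11.2) to (5.2, 8.8), a distance of √(0.8² + 2.4²) ≈ 2.5.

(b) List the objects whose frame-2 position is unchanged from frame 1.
the yellow square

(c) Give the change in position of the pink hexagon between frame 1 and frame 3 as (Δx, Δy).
(-4.2, -0.9)

The pink hexagon was at (9.9, 6.0) in frame 1 and (5.7, 5.1) in frame 3.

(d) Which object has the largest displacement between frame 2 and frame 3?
the yellow cross

(moved 4.5; next 3.8)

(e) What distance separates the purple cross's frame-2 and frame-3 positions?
1.5

The purple cross moved from (11.1, 9.2) to (9.6, 8.9), a distance of √(1.5² + 0.3²) ≈ 1.5.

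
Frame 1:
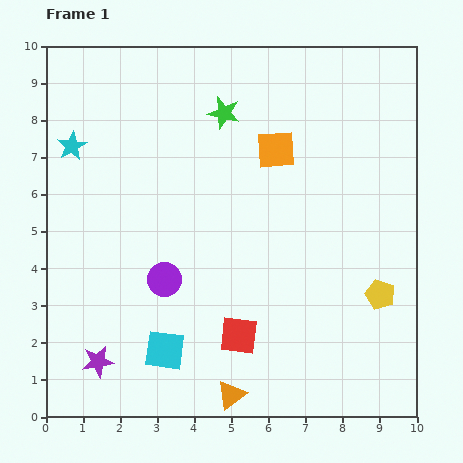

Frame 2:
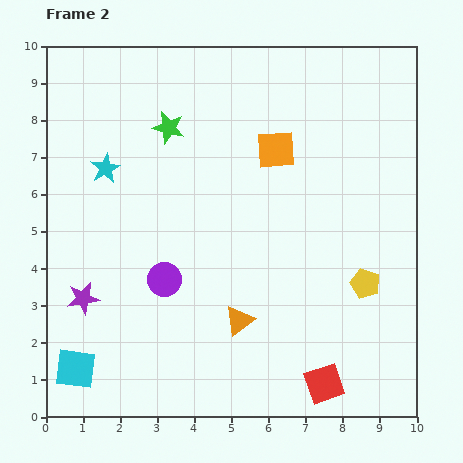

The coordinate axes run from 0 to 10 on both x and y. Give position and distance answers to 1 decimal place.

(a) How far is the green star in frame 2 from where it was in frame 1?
1.6

The green star moved from (4.8, 8.2) to (3.3, 7.8), a distance of √(1.5² + 0.4²) ≈ 1.6.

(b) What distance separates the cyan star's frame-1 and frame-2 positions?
1.1

The cyan star moved from (0.7, 7.3) to (1.6, 6.7), a distance of √(0.9² + 0.6²) ≈ 1.1.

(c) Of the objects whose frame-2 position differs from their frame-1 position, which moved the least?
the yellow pentagon

(moved 0.5)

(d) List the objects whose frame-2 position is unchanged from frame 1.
the orange square, the purple circle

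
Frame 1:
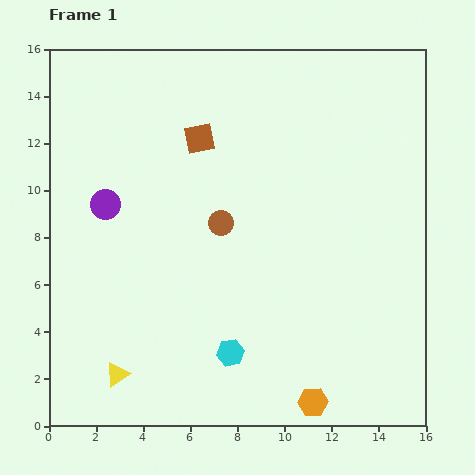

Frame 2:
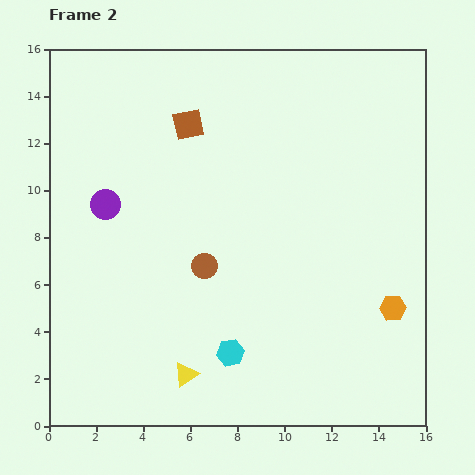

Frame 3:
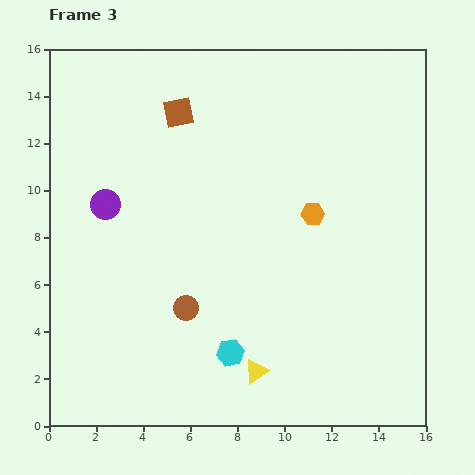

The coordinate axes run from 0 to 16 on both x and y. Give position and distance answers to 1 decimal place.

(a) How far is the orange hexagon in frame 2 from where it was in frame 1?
5.2

The orange hexagon moved from (11.2, 1.0) to (14.6, 5.0), a distance of √(3.4² + 4.0²) ≈ 5.2.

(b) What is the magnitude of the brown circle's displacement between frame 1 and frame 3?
3.9

The brown circle moved from (7.3, 8.6) to (5.8, 5.0), a distance of √(1.5² + 3.6²) ≈ 3.9.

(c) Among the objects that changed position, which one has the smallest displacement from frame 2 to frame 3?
the brown square

(moved 0.6)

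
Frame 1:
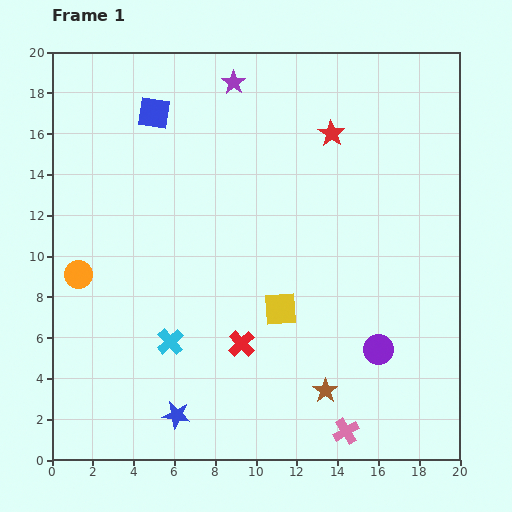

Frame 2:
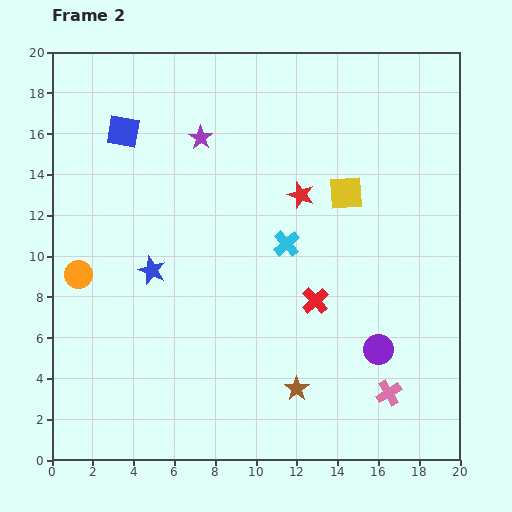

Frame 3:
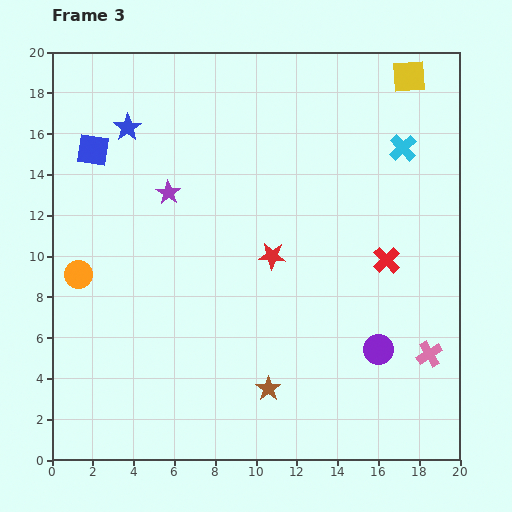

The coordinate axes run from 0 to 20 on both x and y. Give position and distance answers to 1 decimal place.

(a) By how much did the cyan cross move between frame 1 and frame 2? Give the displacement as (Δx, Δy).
(5.7, 4.8)

The cyan cross was at (5.8, 5.8) in frame 1 and (11.5, 10.6) in frame 2.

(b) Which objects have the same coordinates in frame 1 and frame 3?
the orange circle, the purple circle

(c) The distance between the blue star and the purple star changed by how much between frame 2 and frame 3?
-3.1

Distance in frame 2: 6.9. Distance in frame 3: 3.8.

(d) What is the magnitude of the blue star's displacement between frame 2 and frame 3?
7.1

The blue star moved from (4.9, 9.3) to (3.7, 16.3), a distance of √(1.2² + 7.0²) ≈ 7.1.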